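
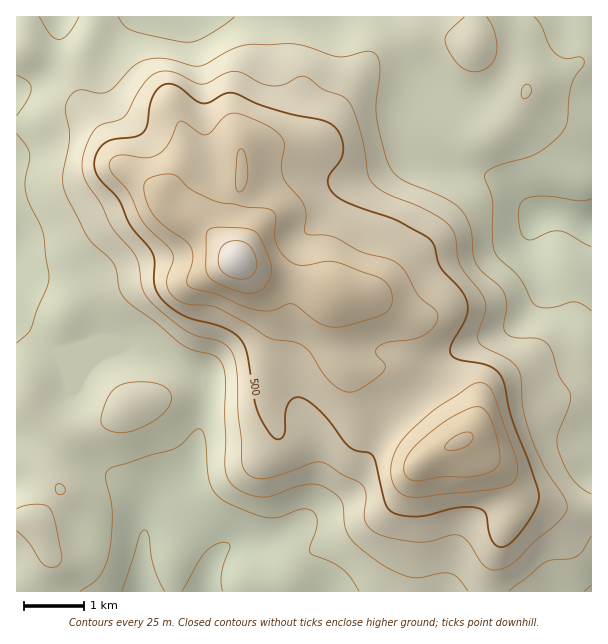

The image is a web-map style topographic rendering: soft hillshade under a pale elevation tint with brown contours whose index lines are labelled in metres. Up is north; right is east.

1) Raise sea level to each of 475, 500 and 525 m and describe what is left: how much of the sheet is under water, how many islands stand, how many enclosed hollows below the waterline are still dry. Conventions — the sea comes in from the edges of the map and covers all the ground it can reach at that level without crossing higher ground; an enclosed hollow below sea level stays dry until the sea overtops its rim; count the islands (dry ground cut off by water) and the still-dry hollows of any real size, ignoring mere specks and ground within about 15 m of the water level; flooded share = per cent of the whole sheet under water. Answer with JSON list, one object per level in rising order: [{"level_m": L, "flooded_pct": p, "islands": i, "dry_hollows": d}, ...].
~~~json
[{"level_m": 475, "flooded_pct": 62, "islands": 1, "dry_hollows": 0}, {"level_m": 500, "flooded_pct": 72, "islands": 1, "dry_hollows": 0}, {"level_m": 525, "flooded_pct": 84, "islands": 2, "dry_hollows": 0}]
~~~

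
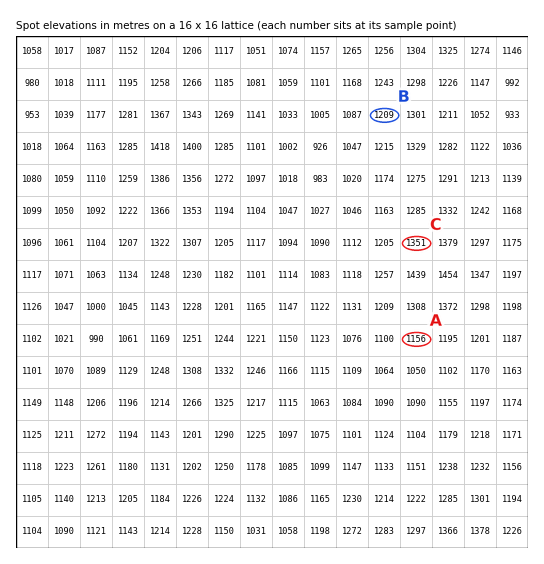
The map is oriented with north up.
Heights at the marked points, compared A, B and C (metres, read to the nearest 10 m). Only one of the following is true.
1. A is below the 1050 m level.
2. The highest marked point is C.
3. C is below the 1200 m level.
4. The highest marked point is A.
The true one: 2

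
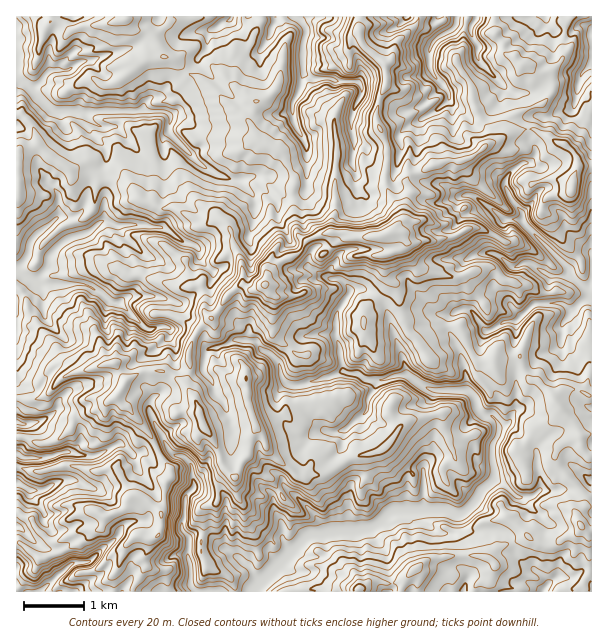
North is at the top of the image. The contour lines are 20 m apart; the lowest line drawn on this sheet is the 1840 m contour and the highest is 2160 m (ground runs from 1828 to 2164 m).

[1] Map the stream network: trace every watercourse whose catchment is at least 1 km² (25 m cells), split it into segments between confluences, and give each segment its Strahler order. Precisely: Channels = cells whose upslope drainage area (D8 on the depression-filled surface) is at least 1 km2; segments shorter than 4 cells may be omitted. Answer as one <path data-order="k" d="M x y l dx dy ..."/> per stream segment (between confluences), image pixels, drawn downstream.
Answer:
<path data-order="2" d="M258 585l-4 5 0 1"/><path data-order="1" d="M548 585l-5 5 0 1"/><path data-order="1" d="M62 572l-12 12-2 0-6 6-1 0 0 1-5 0"/><path data-order="1" d="M249 567l9 12 0 6"/><path data-order="1" d="M530 497l-12 0-3-2-12-12-3-1-8 0"/><path data-order="1" d="M32 491l-15-8"/><path data-order="2" d="M492 482l-12 10-4 9-12 12-3 0-2 2-7-2-5-3-54 0-3 2-7 7-2 3-15 8-7 0-2 1-19 0-2 2-9 0-1 1-14 0-1 2-3 0-50 49"/><path data-order="1" d="M117 444l-24 12-16-1-6-3-8 0-1 1-5 0-4 3-6 0-2 2-22 0-6-3"/><path data-order="1" d="M164 438l0 3 3 6 7 8 3 0 2 1 6 2 6 6 1 3 0 12 2 1 0 8-8 7-1 3 0 20-3 6 0 6 7 7 0 12-1 2 0 7 3 6 0 21 1 3 5 3 24 0"/><path data-order="1" d="M330 432l6 0 2-1 6 0 3-2 21-19 0-11 3-6 4-4 0-6 5-3"/><path data-order="1" d="M33 422l-3 1-4 0-2 2-7-3"/><path data-order="1" d="M213 387l-1-6-8-7 0-3-1-2 0-3 1-1 0-6 2-2 0-4 1-3 3-2 6 0 2-1 7-2 6-4 3 0 2-2 4 0 2 2 13 0 8 10 6 2 9 9 1 6 2 1 0 6 3 6 3 3 3 0 1 2 8 0 1-2 5 0 6-3 6 0 4-3 5 0 1-1 3 0 9-5 6 0"/><path data-order="2" d="M380 380l6 0 9-5 13 0 5 5 1 0 8 6 6 3 3 0 1 1 35 0 3 2 6 7 1 9 8 8 7 0 6 7 0 12-6 9 0 18 2 2 0 4 1 2 0 6-3 6"/><path data-order="2" d="M345 372l3 2 9 0 9 6 14 0"/><path data-order="1" d="M138 321l-18-18-6 0-6-3-6-6-1 0-3-3-11-6-4 0-2-1-40 0-2-2-3 0-6-3"/><path data-order="1" d="M569 317l1-5 5-4"/><path data-order="1" d="M458 311l3-2 7 0 3 2 3 3 3 6 5 4 1 5 3 3 2 0 6-3 7-6 3 0 2-2 10 0 18-18 27 0 8 6 6-1"/><path data-order="2" d="M575 308l10-9 6 0"/><path data-order="2" d="M30 279l-1-1-3 0-9-8"/><path data-order="1" d="M332 279l9 0 9 9 0 6-5 5-1 4-6 8 0 3-2 1 0 24 3 5 0 7 2 2 0 9 1 1 0 6 3 3"/><path data-order="2" d="M572 276l12 12 1 0 3 3 2 5 1 0 0 3"/><path data-order="1" d="M513 267l3 0 6-4 8 0 7 6 17 7 18 0"/><path data-order="1" d="M189 243l-3 0-6-3-10-9-6-3-3 0-2-1-10 0-2-2-33 0-7-4-5 0-12 10-6 3-4 0-2 2-3 0-1 1-3 0-6 3-15 15-2 3 0 6-1 2 0 3-8 7 0 3-9 0"/><path data-order="2" d="M522 221l0 1 45 45 0 5 5 4"/><path data-order="1" d="M57 218l-7 7-2 0-4 5-2 0-7 6 0 1-5 6 0 3-1 2 0 6-3 6-9 9 0 1"/><path data-order="1" d="M482 201l4 5 6 3 5 4 1 0 8 6 13 0 3 2"/><path data-order="1" d="M245 186l-6-6-3 0-2-1-6 0-1-2-8-1-6-3-3-3-4-2-3-3-2 0-33-33 0-6 2-1 1-8-6-6-76 0-3 2"/><path data-order="1" d="M506 186l4 12 12 14 0 9"/><path data-order="1" d="M354 170l-1-3 0-15 1-2 0-12-1-1 0-6-2-2 0-12 2-1 1-9 8-12 0-8-2-3-1 0-3-3-20 0-6-3-19 0-8-6"/><path data-order="1" d="M306 150l0-6-4-9-3-3-5-9 0-3-1-1 0-17 6-9 1-9 2-1 0-5 1-1 0-5"/><path data-order="1" d="M89 119l-3-6"/><path data-order="2" d="M86 113l-3 0-2-2-24 0-1-1-3 0-3-2-21-21"/><path data-order="1" d="M435 111l14-12 0-6-6-7 0-2-11-10-1-3 0-3-2-2 0-16 5-9 3-3 15-8 4-4 0-8 2-1"/><path data-order="2" d="M29 87l-12-10"/><path data-order="1" d="M492 75l-15-16 0-9 2-3-6-8 0-3-2-1 0-9 5-6 0-3"/><path data-order="1" d="M582 74l0-2 8-7 1-3 0-12"/><path data-order="2" d="M303 72l0-31 3-6 0-6-1-3-9-9-2 0"/><path data-order="1" d="M57 71l-7 0-15 16-6 0"/><path data-order="1" d="M212 29l4-2 8-6 4 0 3-3 0-1"/>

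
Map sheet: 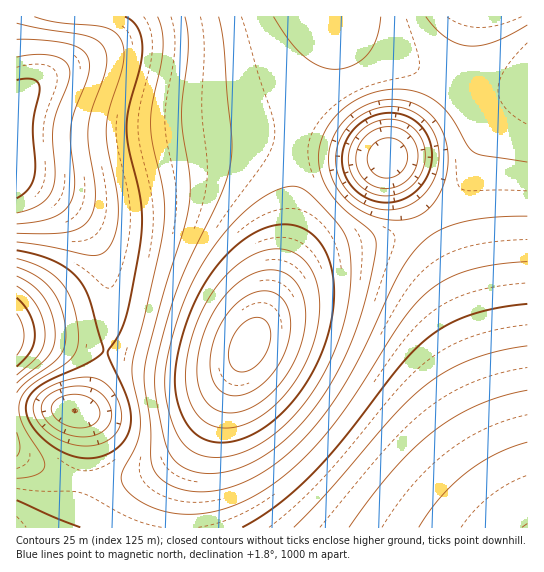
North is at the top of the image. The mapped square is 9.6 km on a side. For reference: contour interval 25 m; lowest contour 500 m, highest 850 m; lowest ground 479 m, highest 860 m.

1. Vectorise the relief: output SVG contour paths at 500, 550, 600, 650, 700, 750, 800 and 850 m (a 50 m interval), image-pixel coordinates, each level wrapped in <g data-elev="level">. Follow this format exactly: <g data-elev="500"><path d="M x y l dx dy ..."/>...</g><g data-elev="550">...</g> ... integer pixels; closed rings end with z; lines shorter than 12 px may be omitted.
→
<g data-elev="500"><path d="M17 80l10-1 7 1 4 3 2 6-7 36 2 38-1 14-5 12-12 9"/></g><g data-elev="550"><path d="M419 527l22-30 25-24 29-19 32-12"/><path d="M74 427l-11-3-8-6-3-7 0-6 5-6 9-4 11-1 10 3 7 4 4 5 2 7-1 5-4 5-5 3-8 2z"/><path d="M385 178l-8-3-6-4-3-8 0-8 3-8 6-5 8-4 8 0 6 3 6 5 2 8 0 7-2 7-6 6-6 3z"/><path d="M17 39l33 2 24 5 7 3 5 5 3 5 1 7-3 12-12 32-4 16 0 17 4 39-1 11-3 8-6 9-11 7-16 4-21 3"/></g><g data-elev="600"><path d="M294 527l36-38 65-75 31-29 21-14 24-12 27-8 29-5"/><path d="M83 446l-18-4-18-10-11-13-2-6-1-7 5-11 13-9 20-7 19-2 12 4 11 10 7 14 1 14-3 11-9 9-11 6z"/><path d="M379 195l-13-5-11-11-6-14 0-15 8-15 12-10 14-5 16 0 14 7 8 11 4 13-1 15-6 13-11 10-13 6z"/><path d="M34 17l24 5 47 5 10 6 7 9 2 11-1 12-14 45-3 20 2 19 9 45 1 24-2 13-5 13-6 7-7 4-11 0-38-9-32-4"/></g><g data-elev="650"><path d="M17 478l12-1 9-3 5-4 2-5-3-10-15-22-6-12-2-12 2-11 4-7 8-7 29-18 8-7 7-9 2-13-5-31-5-12-6-9-8-8-10-8-13-6-15-4"/><path d="M378 209l-11-3-9-5-8-7-6-8-5-9-3-10 0-10 1-10 4-9 5-9 16-14 9-5 11-3 11 0 10 1 10 3 8 5 7 7 5 8 6 19-2 20-8 17-14 15-17 7-9 1z"/><path d="M158 17l4 16 1 17-11 55-1 21 2 19 10 46 1 30-6 34-26 108 1 16 7 36 0 18-4 13-12 23-3 8 1 5 3 7 13 11 12 6 15 5 14 3 16 0 16-2 16-4 16-6 18-10 33-25 32-33 28-37 48-76 13-17 12-12 19-13 21-8 27-6 33-3"/></g><g data-elev="700"><path d="M17 383l31-26 6-11 1-12-3-19-8-17-11-12-16-10"/><path d="M527 25l-33 17-13 3-12 1-12-3-11-5-11-10-9-11"/><path d="M219 17l5 28 8 90-2 30-10 32-31 64-13 32-15 50-6 32 1 24 10 46 8 14 12 10 19 4 22-1 23-8 23-14 21-19 21-24 18-26 15-31 9-24 9-27 7-34 3-20-1-7-4-7-25-20-12-13-8-12-6-13-2-16 3-16 8-16 12-14 17-12 19-7 20-3 20 3 14 6 13 11 10 13 13 23 7 7 9 4 44 6"/></g><g data-elev="750"><path d="M214 442l15 0 14-4 16-7 15-11 15-14 13-16 11-18 9-19 7-22 4-20 1-20-1-17-5-16-6-13-10-11-11-7-14-3-14 2-15 5-16 10-15 13-14 17-12 19-10 21-9 24-5 24-2 19 1 17 6 19 8 14 11 9z"/><path d="M17 367l13-16 4-8 1-8-1-10-4-10-5-9-8-8"/></g><g data-elev="800"><path d="M226 413l9 0 11-3 20-12 18-20 14-24 7-27 0-24-3-10-5-10-6-6-8-5-9-2-11 0-12 4-10 7-11 9-9 11-15 26-8 31-1 15 1 12 4 10 7 9 8 6z"/></g><g data-elev="850"><path d="M238 371l8 0 8-3 7-7 6-10 3-10 1-10-3-8-6-5-8 0-8 3-8 8-6 9-3 11 0 10 3 8z"/></g>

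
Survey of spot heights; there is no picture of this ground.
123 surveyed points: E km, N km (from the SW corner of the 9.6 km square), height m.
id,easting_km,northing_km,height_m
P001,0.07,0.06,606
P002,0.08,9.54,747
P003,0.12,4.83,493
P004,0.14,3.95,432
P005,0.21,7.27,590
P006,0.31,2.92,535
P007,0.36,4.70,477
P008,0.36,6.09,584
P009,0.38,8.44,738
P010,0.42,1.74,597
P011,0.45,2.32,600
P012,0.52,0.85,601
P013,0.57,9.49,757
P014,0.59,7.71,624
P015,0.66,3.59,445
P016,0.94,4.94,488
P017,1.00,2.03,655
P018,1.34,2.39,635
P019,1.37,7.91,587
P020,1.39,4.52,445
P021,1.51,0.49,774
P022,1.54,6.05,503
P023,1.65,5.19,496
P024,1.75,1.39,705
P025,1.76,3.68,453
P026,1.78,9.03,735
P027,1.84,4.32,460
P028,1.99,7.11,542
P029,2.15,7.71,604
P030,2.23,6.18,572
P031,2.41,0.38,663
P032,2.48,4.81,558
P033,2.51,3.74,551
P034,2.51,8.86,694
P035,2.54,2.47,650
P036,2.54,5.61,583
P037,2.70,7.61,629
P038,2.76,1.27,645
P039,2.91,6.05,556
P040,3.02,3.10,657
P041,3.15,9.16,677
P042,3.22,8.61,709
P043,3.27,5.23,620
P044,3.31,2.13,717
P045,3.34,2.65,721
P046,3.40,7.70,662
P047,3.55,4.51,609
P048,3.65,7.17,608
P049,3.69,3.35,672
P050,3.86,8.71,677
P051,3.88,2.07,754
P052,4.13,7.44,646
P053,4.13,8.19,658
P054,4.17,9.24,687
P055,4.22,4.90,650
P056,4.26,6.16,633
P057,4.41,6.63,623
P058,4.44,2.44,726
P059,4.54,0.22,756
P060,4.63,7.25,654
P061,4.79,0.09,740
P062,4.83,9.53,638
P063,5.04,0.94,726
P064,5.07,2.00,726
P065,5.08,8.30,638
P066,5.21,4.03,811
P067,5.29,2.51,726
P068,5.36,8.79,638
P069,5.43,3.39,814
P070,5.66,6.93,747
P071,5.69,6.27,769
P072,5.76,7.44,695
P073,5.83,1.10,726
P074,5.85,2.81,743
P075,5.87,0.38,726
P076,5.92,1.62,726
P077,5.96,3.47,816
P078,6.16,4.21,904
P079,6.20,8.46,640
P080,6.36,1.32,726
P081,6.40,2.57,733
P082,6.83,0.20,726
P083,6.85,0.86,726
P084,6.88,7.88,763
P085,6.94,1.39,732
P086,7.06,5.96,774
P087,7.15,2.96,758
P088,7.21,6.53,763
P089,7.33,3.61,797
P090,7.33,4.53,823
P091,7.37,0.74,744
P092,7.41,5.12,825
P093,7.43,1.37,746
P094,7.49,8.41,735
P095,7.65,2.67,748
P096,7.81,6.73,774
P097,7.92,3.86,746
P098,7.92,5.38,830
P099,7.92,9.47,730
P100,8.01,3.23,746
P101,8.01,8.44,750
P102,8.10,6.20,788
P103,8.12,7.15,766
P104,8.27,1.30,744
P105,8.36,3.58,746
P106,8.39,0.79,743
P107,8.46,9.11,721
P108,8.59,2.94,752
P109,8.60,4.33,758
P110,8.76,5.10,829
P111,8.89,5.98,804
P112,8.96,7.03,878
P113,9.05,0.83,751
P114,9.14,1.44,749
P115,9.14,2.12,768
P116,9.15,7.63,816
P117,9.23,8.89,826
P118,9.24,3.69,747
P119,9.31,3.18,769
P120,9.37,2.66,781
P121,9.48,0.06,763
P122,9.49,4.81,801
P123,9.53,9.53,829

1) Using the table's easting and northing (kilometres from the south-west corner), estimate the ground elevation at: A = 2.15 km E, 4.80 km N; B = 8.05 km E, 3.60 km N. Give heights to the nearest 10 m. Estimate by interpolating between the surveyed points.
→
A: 540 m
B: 750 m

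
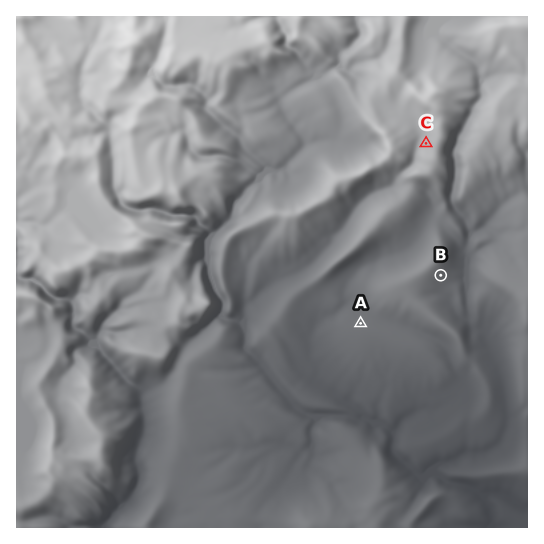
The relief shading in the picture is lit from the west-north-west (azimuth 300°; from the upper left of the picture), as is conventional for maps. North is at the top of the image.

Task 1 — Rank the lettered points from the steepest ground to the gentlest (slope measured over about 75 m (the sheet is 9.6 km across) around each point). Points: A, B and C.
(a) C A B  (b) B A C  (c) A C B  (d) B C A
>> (d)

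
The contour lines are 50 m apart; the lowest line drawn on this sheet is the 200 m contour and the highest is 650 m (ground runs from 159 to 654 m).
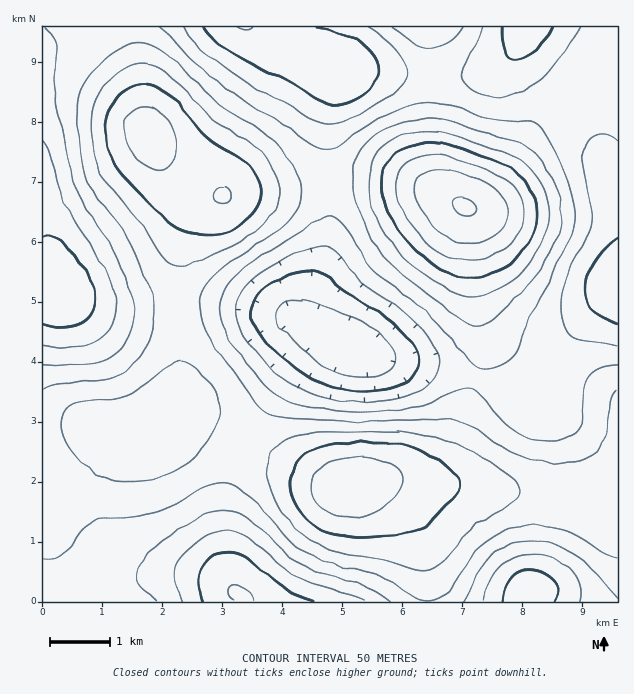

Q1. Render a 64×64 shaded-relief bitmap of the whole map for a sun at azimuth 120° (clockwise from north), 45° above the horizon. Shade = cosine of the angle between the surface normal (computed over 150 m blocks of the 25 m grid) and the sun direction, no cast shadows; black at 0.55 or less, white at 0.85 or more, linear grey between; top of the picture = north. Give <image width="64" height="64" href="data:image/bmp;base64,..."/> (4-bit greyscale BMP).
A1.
<image width="64" height="64" href="data:image/bmp;base64,Qk12CAAAAAAAAHYAAAAoAAAAQAAAAEAAAAABAAQAAAAAAAAIAAATCwAAEwsAABAAAAAAAAAAAAAAABEREQAiIiIAMzMzAERERABVVVUAZmZmAHd3dwCIiIgAmZmZAKqqqgC7u7sAzMzMAN3d3QDu7u4A////AIiIiId3iJmru7qZh3d4iZmZiHdmeJrM3u3cqXZUREVniJmIiIiJmqu7upiHd3eIiZmYh3d4ms3e7ty5hlRERWeZmZmZmZmqu8y7qYdmd3iImZmIh4iazd7u7cqXZVVWZ5mZmZmZqqu8zMuph2Znd4iZmZmIiZq83u/u26h2ZWZ3mqqZmZqqu7zMy6mHZmZ3iJmamZmZqrze7u7cqYdmZ3iqqpmZmqq7zMzLqYZlVmd4maqpmZmqvN3u7ty6mHd3iKqqqZmaqrvMzMuphlVVZniZqqqpmaq8zd7dzLqYh3iIqqqpmZmqu8zMy6mGVVVWeJmqqqqZqqvM3dzLupmIiIiaqqmZmaqrvMzLqYZVRVZ4mqq6qqqqq7vMzLuqmYiIiJmqqZmZmqu8zLupdlREVniZq7u6qqqqu7u7uqqZiIiImZmZmZmaqru7uph2VERFZ4mru7uqqqqqu7uqqZmIiIiZmZmZmZqqu7u6mHZURERWeJq7u6qqqqqqqqmZmIiIiImZiJmZmqq7u6qYdlRDNEVnmaqqqqqZmZqpmYiId3d4iIiIiJmaqqu7qph2VDMzRFZ4maqqqZmZmZmIh3d3Znd4iIiImZmqq7uqmHZUQzMzRWeImZmZmIiIiId3ZmZmZnd3d4iJmZqqu6qYdlVDMzM0VWd3iIiIiIiId2ZmVVVWZ3d3eImZmaqqqpiHZUMzMzM0RWZnd3d3eId2ZVVVRFVWd3d4iIiZmqqqmYdlRDMzIjM0RVZmd3d4iHZlVVRERVVmd3iIiImZqqqZiHZUMzMiIiIzRFZmd4iIh2ZVVEREVWZnd3d4iJmaqpmYdlRDMyIRESIzRWZ3iIiHdmVURERFVmZ3d3d4iZmZmZiHZUQzIhERESI0VneJmZh3ZlVERERVVmZmZneImZmqmYdlVEMyIREREiNFd4mZmYdmVUREREVVVVVWZ4iJmaqpmHZlVEMiERERI0VniZmZmHZVREREREVUREVmeIiZmqqZh2ZlVDMiERESNWeJmqmYdlVERFRERERERFZ3iJmaqpmId3ZlRDMiERI0Z4maqpmHZUREVEREQzM0RWeImZqqmZiId3ZlRDMiIjRniZqqqYdlVVRUREQzMzNFZ4iZmqqZmIiIh3ZVRDMzRWeJmqqph2ZVVVVERDMyI0VniZmqqZmYiZiId2ZVRERFZ4maqqmYdmVVVVREMyIjRWeJqqqqmZiZmZiHdmVVRFVniaqqqpiHZmVlVEQzIiM1aJqru6qpmZmZmYd2ZlVVVniaqrqqmYh3ZmZVRDMiI0VomrvMu6qZmZmZiHZmZVVmeJq7u7qpmId3ZmVEMyIjRXirvMzMuqmZmZiId2ZmZmd4q7vLu7qpiHd3ZVQzMjNFeavM3d3LqZmIiId3ZmZmZ4mrzMzMu6qZiHdmVDMzNFZ5q83e7dy6mYiId3d2ZmZ3iavM3d3Mu6mYiHZUQzM0Vomrze7u3LqpiHd3d3ZmZniavM3d7d3LupmIdlRDM0RXibzN7u7dy6mHdmZmZmZneJq8ze7u7ty7qph2VERERWeJvM3u7u3Muph2VWZmZmeImrzN7v/+7cu6mHZURERFZ4mrze7u7dy6mHZVVVVWZ4mqvN3v///t3LuYdlREREVniavN3u7u3cuodlRFVVVniau83e////7cu5h2VEREVWd4mrze7u7tzKl2VERERVZ4mrzd7////ty7iGVVRVVVZniaq83u7u3cuYZUREREVniavN3v///+3LuHZVVVVVVneImrze7u7dy6hlQzM0RWeJq8ze7//+7cu3dVRVVVVmd4iJq83u7t3LqGVDMzRFVniavN3u/+7dy6ZlREVVVmZ3iIiavN3t3cuYZDIiNEVWeImrzd7u7dy6plRERVVWZ3iHd4mrzd3cupdkIhIzRVZ3iJq8zd3dzLqVQzNEVWZ3iId3eJq8zMu6l1MhESNFVmd3iaq8zMzMuZVDIzRVZniIiHd4mru7u6mHUxABEjRVZmd3iau8zMuplDIiNEVmeJmYd3eJqru6qYZTEAASNEVWZmZ4mru7u6mEMhEjRWeImZiHd4maqqqYdkMQAAEjRFVVVmeJq7u7qYQyERI0Z4maqYh3iJmqmZh1QhAAARI0RVVVZ4mqu7qphUIREjRXiaqpmHd4iZmZh2VCEAABEjNFVVVmeJqqqqmFQhERJFaJqqqYh3eImZiHZDIQAAESM0VVVVZ4mqqqqYVDIREjRniaqpmHd3iIiHdUMQAAESI0VVVVVniZqqqZhlMhESNFeJqqmYh3d4iId1QxAAESIzRWZmVVZ4mZqZiGUyEREjVniaqZiHd3d4h3ZTIQESI0RWZmZVVWeJmZmIZUIhESNGeJmZmYh3d3iId1QyESI0RWZ3dmVVVniJmYhlQyERI0V4mZmZiId3eIiHZUMiI0RWd3h3ZVRFZ3iIiGZTIhEjRXiJmZiIh3d4iIh2VDM0RWeIiIh2VERWd4iIdlQyIiNFeImZiIiHd3iImIdlRERWeJmZmIdkREVneIh3ZUMyI0V4mZiIiId3d4iZiHZVVWeJqqqpmGVDNFZ3iHd2VDMzRXiZmYiHd3d3iJmYd2VVZ4qru7qpdkMzRWd3h3dlRERWeJmZiId3d3eImZiHZlZomrzMy6mGVDNEVneIh3ZlVVZ4mqmYiHd3d4iZmId2ZniavM3MupdUMzRVZ4iId2ZmZ3iaqpmHd2Z3iIiIh3ZmeJvM3d3Ll2QzM0Vm"/>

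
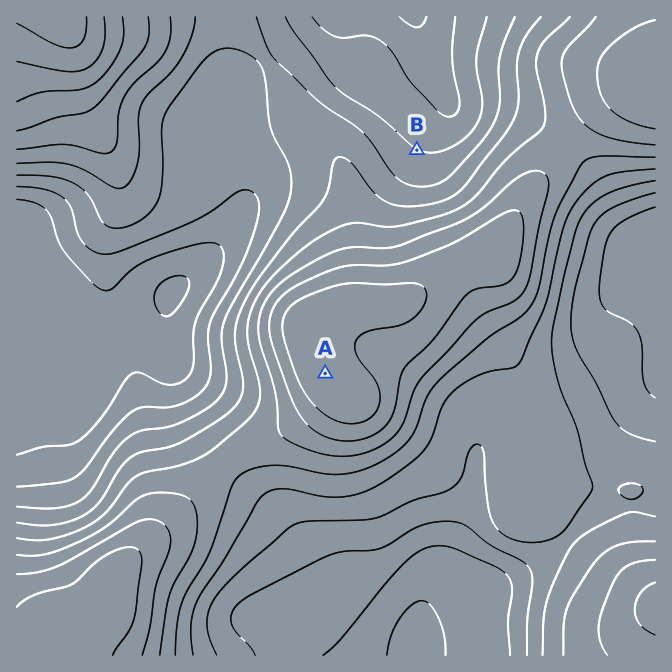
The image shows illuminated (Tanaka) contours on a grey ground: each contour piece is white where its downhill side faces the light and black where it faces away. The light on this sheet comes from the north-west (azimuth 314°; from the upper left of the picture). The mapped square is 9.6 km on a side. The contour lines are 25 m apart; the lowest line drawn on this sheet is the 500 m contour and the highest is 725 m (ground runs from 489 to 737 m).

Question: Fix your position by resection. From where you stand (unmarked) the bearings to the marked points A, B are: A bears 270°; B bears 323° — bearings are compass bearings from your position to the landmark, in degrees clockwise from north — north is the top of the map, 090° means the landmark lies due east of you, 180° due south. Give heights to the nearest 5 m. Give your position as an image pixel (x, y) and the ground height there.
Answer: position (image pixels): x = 585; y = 373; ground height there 555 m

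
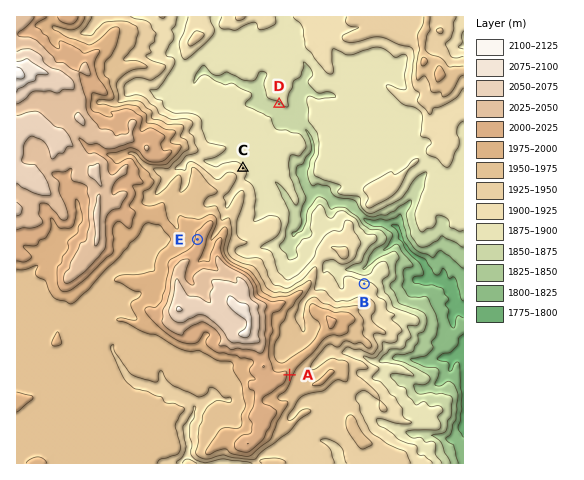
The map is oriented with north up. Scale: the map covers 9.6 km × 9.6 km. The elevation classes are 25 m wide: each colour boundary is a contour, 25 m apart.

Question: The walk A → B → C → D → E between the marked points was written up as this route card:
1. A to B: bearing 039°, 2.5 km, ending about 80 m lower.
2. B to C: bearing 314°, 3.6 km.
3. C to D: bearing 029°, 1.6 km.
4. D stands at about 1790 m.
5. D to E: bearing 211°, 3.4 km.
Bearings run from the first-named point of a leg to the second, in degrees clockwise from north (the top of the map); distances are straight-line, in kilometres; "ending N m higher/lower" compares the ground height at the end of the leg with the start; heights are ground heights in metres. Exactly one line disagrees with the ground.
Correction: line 4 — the height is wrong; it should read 1870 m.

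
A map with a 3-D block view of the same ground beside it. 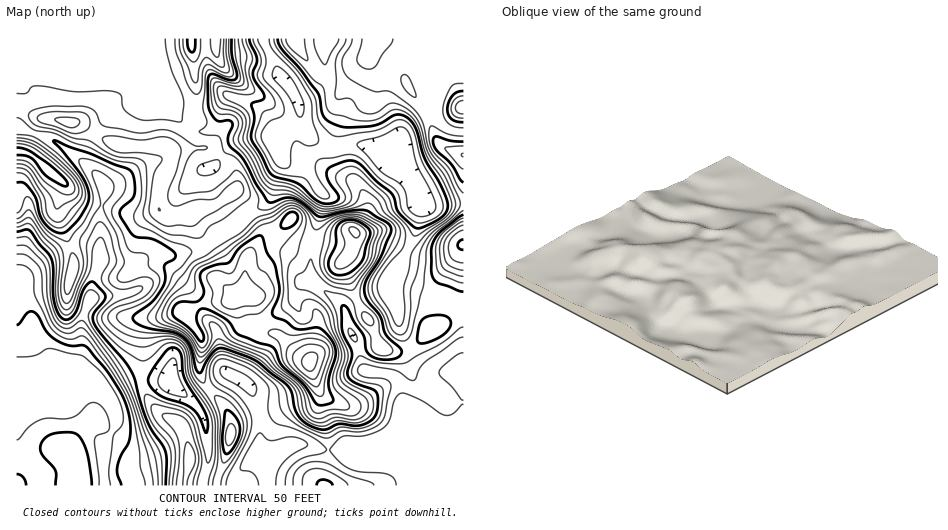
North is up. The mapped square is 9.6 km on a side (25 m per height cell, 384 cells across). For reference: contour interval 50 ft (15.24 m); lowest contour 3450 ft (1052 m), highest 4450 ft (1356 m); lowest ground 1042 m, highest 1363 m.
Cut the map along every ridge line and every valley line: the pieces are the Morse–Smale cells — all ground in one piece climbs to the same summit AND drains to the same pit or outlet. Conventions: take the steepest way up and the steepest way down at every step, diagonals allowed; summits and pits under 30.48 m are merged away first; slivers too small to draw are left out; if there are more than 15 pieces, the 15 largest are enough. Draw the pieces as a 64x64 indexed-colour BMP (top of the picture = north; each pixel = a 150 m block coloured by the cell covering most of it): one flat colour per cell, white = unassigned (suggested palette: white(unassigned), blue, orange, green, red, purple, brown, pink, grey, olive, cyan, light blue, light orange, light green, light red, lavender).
<image width="64" height="64" href="data:image/bmp;base64,Qk12CAAAAAAAAHYAAAAoAAAAQAAAAEAAAAABAAQAAAAAAAAIAAATCwAAEwsAABAAAAAAAAAA////ALR3HwAOf/8ALKAsACgn1gC9Z5QAS1aMAMJ34wB/f38AIr28AM++FwDox64AeLv/AIrfmACWmP8A1bDFABERERERERZmZmZmZmZgAzMzM6qqqqqqqqqqqqqqMzMzERERERERFmZmZmZmZmAAADMzqqqqqqqqqqqqqqozMzMREREREREWZmZmZmZmYAAAMzOqqqqqqqqqqqqqqjMzMxERERERERZmZmZmZmZgAAADM6qqqqqqqqqqqqqqozMzERERERERFmZmZmZmZmAAAAAzOqqqqqqqqqqqqqqjMzMREREREREWZmZmZmZmYAAAAAMzOqqjMzMzMzqqqqMzMxERERERERZmZmZmZmZgAAAAAzMzMzMzMzMzMzqqMzMzEREREREREWZmZmZmZmAAAAADMzMzMzMzMzMzMzMzMzMRERERERERZmZmZmZmYAAAAAMzMzMzMzMzMzMzMzMzMxERERERERFmZmZmZmZgAAAAAzMzMzMzMzMzMzMzMzMzEREREREREWZmZmZmZgAAAAADMzMzMzMzMzMzMzMzMzMRERERERERZmZmZmZmAAAAADMzMzMzMzMzMzMzMzMzMxERERERERZmZmZmZmEAAAAAMzMzMzMzMzMzMzMzMzMzEREREREREWZmZmZhERAAAAAzMzMzMzMzMzMzMzMzMzMREREREREREWZmZhEREAAAAzMzMzMzMzMzMzMzMzMzMxEREREREREREREREREQAAAzMzMzMzMzMzMzMzMzMzMzEREREREREREREREREQAAAzMzMzMzMzMzMzMzMzMzMzMRERERERERERERERERAAAAMzMzMzMzMzMzMzMzMzMzMxEREREREREREREREREAAAAzMzMzPMMzMzMzMzMzMzMzEREREREREREREREREQAAADMzMzPMzMzMwzM//zMzMzMRERERERERERERERERAAAAAzMzPMzMzMzMzP//8zMzMxEREREREREREREREREAAAADMzzMzMzMzMzP////MzMzEREREREREREREREREQAAAAAzzMzMzMzMzM//////MzMREREREREREREREREQAAAAAAzMzMzMzMzMz/////8AMxEREREREREREREREQAAAAAACIzMzMzMzMz//////wAAEREREREREREREREREQAAAACIiMzMzMzMz///////AAARERERERERERERERERiIiAAIiIiMzMzAAP//////8AABERERERERERERERERiIiIiIiIiIzMwAAFVf////7gAAERERERERERERERERiIiIiIiIiIiMwAAAVVVe7u7uAAARERERERERERGBERiIiIiIiIiIiIiAAABVVVXu7u7gAHcREREREREREYiBiIiIiIiIiIiIiAAABVVVVe7u7uAAd3EREREREREYiIiIiIiIiIiIiIiIAAAFVVVVXu7u7gB3dxEREREiIiKIiIiIiIiIiIiIiIgAAAVVVVVe7u7u4Hd3dxERESIiIiIiIiiIiIiIiIiAAAAAAFVVVVXu7u7gd3d3d3F3IiIiIiIiIiKIiIiIiAAAAAAAVVVVVe7u7u53d3d3d3ciIiIiIiIiIiiIiIiAAAAFVVAFVVVVXu7u7nd3d3d3dyIiIiIiIiIiIoiIgAAAAAVVVVVVVVVe7u7ud3d3d3d3IiIiIiIiIiIiIoiAAAAABVVVVVVVVV7u7u53d3d3d3ciIiIiIiIiIiIiKAAAAAAFVVVVVVVVVe7u7nd3d3d3dyIiIiIiIiIiIiIiAAAAAABVVVVVVVVV7u7ud3d3d3d3IiIiIiIiIiIiIiu7AAAAAFVVVVVVVVXd3d13d3d3d3dyIiIiIiIiIiIiu7sAAAAAVVVVVVVVVd3d3Xd3d3d3d3IiIiIiIiIiIiu7u7AAAAVVVVVVVVVd3d3dd3d3d3d3IiIiIiIiIiIiIru7sAAABVVVVVVVVV3d3d13d3d3d3IiIiIiIiIiIiIru7uwAABVVVVVVVVV3d3d3Xd3d3d3IiIiIiIiIiIiIiu7u7sABVVVVVVVVV3d3d3dd3d3d3IiIiIiIiIiIiIiu7u7u1VVVVVVVVVVXd3d3d13d3d3IiIiIiIiIiIiIiu7u7u7VVVVVVVVVVXd3d3d3Xd3d3IiIiIiIiIiK7u7u7u7u7VVVVVERVVERN3d3d3dd3dyIiIiIiIiIiIiu7u7u7u7tVVVRERERERETd3d3d13IiIiIiIiIiIiIiK7u7u7u7u5VVVERERERERN3d3d3SIiIiIiIiIiIiIiIgmZu7u7u7mVVERERERERETd3dREIiIiIiIiIiIiIiIgAJmbu7u7mZlURERERERERETdREQiIiIiIiIiIiIiIgAAmZu7u7mZmURERERERERERERERCIiIiIiIiIiIiIgAACZmbu7mZmZREREREREREREREREIiIiIiIiIiIiIiAAAJmZuZmZmZkEREREREREREREREQiIiIiIiIiIiIiAAAAmZmZmZmZkAAERERERERERERERCIiIiIiIiIiIiIAAACZmZmZmZmQAABEREREREREREREIiIiIiIiIiIiIAAAAJmZmZmZmQAAAEREREREREREREQiIiIiIiIiIiIgAAAAmZmZmZmQAAAARERERERERERERCIiIiIiIiIAAAAAAAmZmZmZmZAAAABEREREREREREREIiIiIiIiIAAAAAAACZmZmZmZAAAAAEREREREREREREQiIiIiIiIAAAAAAAAJmZmZmZkAAAAARERERERERERERCIiIiIiAAAAAAAAAAmZmZmZkAAAAABERERERERERERE"/>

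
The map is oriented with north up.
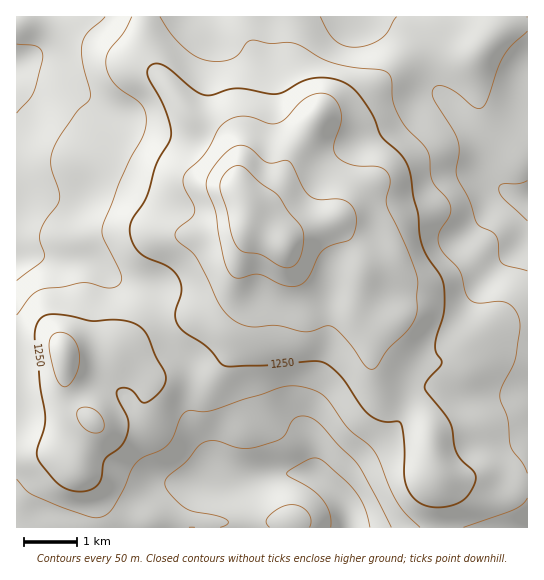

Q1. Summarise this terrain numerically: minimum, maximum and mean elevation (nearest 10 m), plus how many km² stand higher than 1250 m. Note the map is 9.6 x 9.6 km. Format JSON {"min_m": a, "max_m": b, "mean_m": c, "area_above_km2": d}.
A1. {"min_m": 1060, "max_m": 1440, "mean_m": 1230, "area_above_km2": 33.4}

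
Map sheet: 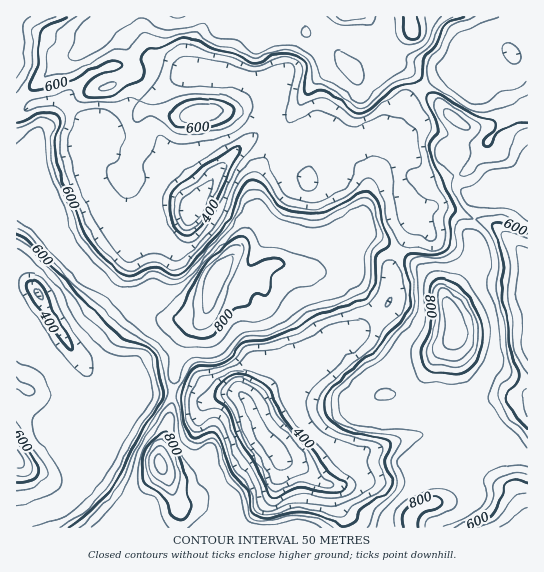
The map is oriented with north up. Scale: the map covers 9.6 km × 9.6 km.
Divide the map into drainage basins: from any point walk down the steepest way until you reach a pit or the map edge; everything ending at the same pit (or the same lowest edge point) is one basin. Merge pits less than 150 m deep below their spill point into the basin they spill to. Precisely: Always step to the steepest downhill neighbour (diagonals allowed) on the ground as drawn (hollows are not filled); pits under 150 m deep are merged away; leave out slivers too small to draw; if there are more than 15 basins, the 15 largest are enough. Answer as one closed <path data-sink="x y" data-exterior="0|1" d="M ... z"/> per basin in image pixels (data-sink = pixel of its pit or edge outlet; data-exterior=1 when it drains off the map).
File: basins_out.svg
<path data-sink="274 449" data-exterior="0" d="M358 231l-18 15-7 15-8 8-19 3-25-7-11 0-15 14-17 10-15-4-8-6-2 2-6 32-4 6-18 16-5 12-7 31-2 33-11 39 1 19-28 37-20 20 1 2 295 0 2-13 7-7 12-4 6-5 0-30 5-5 30-5 5-5 1-13-2-11-18-21-6-14 2-24-1-28 3-8 0-13-10-24-9-15-26-24-32-20z"/><path data-sink="193 207" data-exterior="0" d="M235 16l-124 0-4 6 14 12 11 25 1 10-6 8-22 11-20-40-8 7-12 2-7 4-42 42 0 64 6 0 7-10 7 29 0 24 20 28 30 34 29 23 12 5 16 0 12-3 15 16 7 4 12 3 12-1 6-6 8-34 8 6 15 4 17-10 15-14 11 0 25 7 19-3 8-8 7-15 18-15 20 8 39 25 19 19 11 20 28-34 4-8 0-12-7-12 0-11 8-29-9-1-11-9-5-22-10-11 14-9 5-18-1-2-32-26-22-28-11-6-11-2-24 0-12 8-21-24-24-14-2-6-6-4-37 2-16-2z"/><path data-sink="38 294" data-exterior="0" d="M19 200l-3 1 0 326 97 1 20-22 28-37-1-19 11-39 2-33 7-31 5-12 18-17-14 2-12-3-7-4-15-16-12 3-16 0-12-5-40-34-38-50z"/><path data-sink="527 281" data-exterior="1" d="M506 189l-11 0-16 9-7 28 0 11 7 12 0 12-4 8-27 33 7 20 0 13-3 8 1 28-2 24 6 14 18 21 2 11 0 12 13-10 11 0 26 16 1-261-10-6z"/><path data-sink="519 527" data-exterior="1" d="M501 443l-11 0-5 2-14 14-30 5-5 5-1 5 1 25-6 5-12 4-7 7-2 12 118 1 1-69z"/>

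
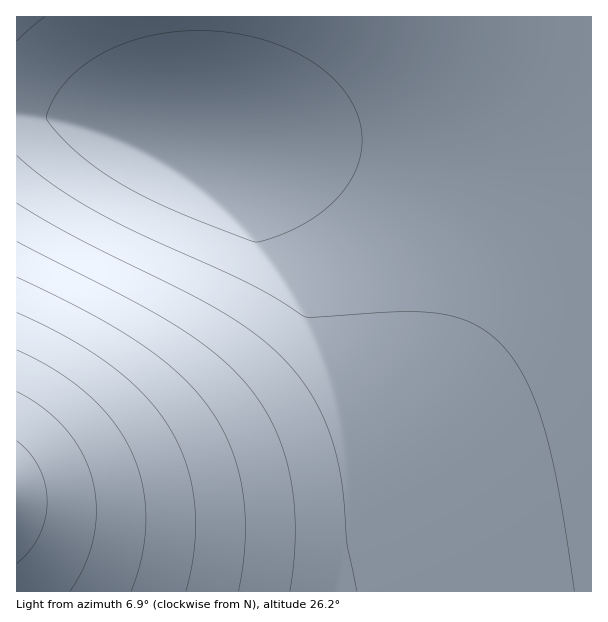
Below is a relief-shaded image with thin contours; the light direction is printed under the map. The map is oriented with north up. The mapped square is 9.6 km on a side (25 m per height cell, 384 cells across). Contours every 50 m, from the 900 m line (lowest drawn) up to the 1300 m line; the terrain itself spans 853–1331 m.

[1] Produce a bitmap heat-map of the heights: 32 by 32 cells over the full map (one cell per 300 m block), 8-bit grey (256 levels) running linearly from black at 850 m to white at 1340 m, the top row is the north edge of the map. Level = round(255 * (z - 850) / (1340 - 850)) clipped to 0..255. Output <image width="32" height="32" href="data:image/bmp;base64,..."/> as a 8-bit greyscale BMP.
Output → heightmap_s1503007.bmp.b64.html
<image width="32" height="32" href="data:image/bmp;base64,Qk02CAAAAAAAADYEAAAoAAAAIAAAACAAAAABAAgAAAAAAAAEAAATCwAAEwsAAAABAAAAAAAAAAAAAAEBAQACAgIAAwMDAAQEBAAFBQUABgYGAAcHBwAICAgACQkJAAoKCgALCwsADAwMAA0NDQAODg4ADw8PABAQEAAREREAEhISABMTEwAUFBQAFRUVABYWFgAXFxcAGBgYABkZGQAaGhoAGxsbABwcHAAdHR0AHh4eAB8fHwAgICAAISEhACIiIgAjIyMAJCQkACUlJQAmJiYAJycnACgoKAApKSkAKioqACsrKwAsLCwALS0tAC4uLgAvLy8AMDAwADExMQAyMjIAMzMzADQ0NAA1NTUANjY2ADc3NwA4ODgAOTk5ADo6OgA7OzsAPDw8AD09PQA+Pj4APz8/AEBAQABBQUEAQkJCAENDQwBEREQARUVFAEZGRgBHR0cASEhIAElJSQBKSkoAS0tLAExMTABNTU0ATk5OAE9PTwBQUFAAUVFRAFJSUgBTU1MAVFRUAFVVVQBWVlYAV1dXAFhYWABZWVkAWlpaAFtbWwBcXFwAXV1dAF5eXgBfX18AYGBgAGFhYQBiYmIAY2NjAGRkZABlZWUAZmZmAGdnZwBoaGgAaWlpAGpqagBra2sAbGxsAG1tbQBubm4Ab29vAHBwcABxcXEAcnJyAHNzcwB0dHQAdXV1AHZ2dgB3d3cAeHh4AHl5eQB6enoAe3t7AHx8fAB9fX0Afn5+AH9/fwCAgIAAgYGBAIKCggCDg4MAhISEAIWFhQCGhoYAh4eHAIiIiACJiYkAioqKAIuLiwCMjIwAjY2NAI6OjgCPj48AkJCQAJGRkQCSkpIAk5OTAJSUlACVlZUAlpaWAJeXlwCYmJgAmZmZAJqamgCbm5sAnJycAJ2dnQCenp4An5+fAKCgoAChoaEAoqKiAKOjowCkpKQApaWlAKampgCnp6cAqKioAKmpqQCqqqoAq6urAKysrACtra0Arq6uAK+vrwCwsLAAsbGxALKysgCzs7MAtLS0ALW1tQC2trYAt7e3ALi4uAC5ubkAurq6ALu7uwC8vLwAvb29AL6+vgC/v78AwMDAAMHBwQDCwsIAw8PDAMTExADFxcUAxsbGAMfHxwDIyMgAycnJAMrKygDLy8sAzMzMAM3NzQDOzs4Az8/PANDQ0ADR0dEA0tLSANPT0wDU1NQA1dXVANbW1gDX19cA2NjYANnZ2QDa2toA29vbANzc3ADd3d0A3t7eAN/f3wDg4OAA4eHhAOLi4gDj4+MA5OTkAOXl5QDm5uYA5+fnAOjo6ADp6ekA6urqAOvr6wDs7OwA7e3tAO7u7gDv7+8A8PDwAPHx8QDy8vIA8/PzAPT09AD19fUA9vb2APf39wD4+PgA+fn5APr6+gD7+/sA/Pz8AP39/QD+/v4A////AOHc1s/Hv7eupZ2Ui4J4b2ZdVE9NS0hGREJAPjw5NzUz5+Ha08vCubGon5WMg3pxZ15VTkxKSEZEQj89Ozk3NTPt5t7WzcS7sqmgl42Ee3FoX1VOTEpIRUNBPz07OTc0MvHq4djPxr2zqqGXjoR7cmhfVU5LSUdFQ0E/PTo4NjQy9ezj2dDGvbOqoJeOhHtxaF9VTUtIRkRCQD48Ojg2NDL27OLZz8W8sqmfloyDenBnXlRMSkhGREJAPjw6ODUzMfPq4NfNw7qwp52Ui4F4b2VcU0tJR0VDQT89Ozk3NTMx7uXc08nAt62kmpGIf3VsY1pRSkhGREJAPjw7OTc1MzDm39bNxLuyqaCWjYR7cmlgV05IRkVDQT8+PDo4NjQyMN7Xz8a+tayjmpGIgHduZV1US0ZFQ0FAPj07OTc1NDIw1M7GvraupZyUi4J6cWlgWFBHRENBQD49Ozo4NzUzMS/KxL21raWdlIyEe3NrY1tTS0NBQD8+PTw6OTc2NDIwL7+5squjm5OLg3tza2NcVExFPz4+PTw7Ojk3NjUzMTAus62mn5iQiYF5cWpiW1RNRT48Ozs6Ojk4NzY1NDIxLy2noZqTjIR9dm5nYFlSS0Q+ODg4Nzc3NzY1NTQyMTAuLZqUjYZ/eHFpYlxVTkhCOzUzMzQ0NDQ0NDQzMjEwLy4sjYaAeXJrZF1WUElDPTgyLi4vMDAxMTIyMjExMC8uLSt/eXJrZF1WUElDPTgyLSkoKSorLS4uLy8wMC8vLi0sK3JrZF1WT0lCPDcxLCcjISIkJicpKiwtLS4uLi4tLCsqZV5XUElCPDUwKiUhHBobHR8hIyUnKSorLCwsLCwrKilYUUpCPDUvKSMeGhYTFBYZGx4gIiQmKCkqKysrKyoqKUxFPTYvKSMdGBMPDQ4QEhUXGh0gIiQmKCkqKioqKikoQToyKyQeGBMOCQcICgwPERQYGh0gIiQmKCkpKSkpKCg3MCghGhQOCQUEBAUHCgwPEhYZHB8hIyUnKCkpKSkoJy8nIBkSDAcDAgIDBAYICw4RFRgbHiAjJSYnKCgpKCgnJyAZEgwIBQMCAgMEBggLDhEVGBseICMlJicoKCgoJyciHBYRDAkGBAMDBAUHCQwPEhUZHB4hIyUmJygoKCgnJiQeGBMPDAkHBgYHCAoMDhEUFxodHyIkJScoKCgoKCcmJyEcFxMQDQwLCgsMDQ8SFBcaHB8hIyUmKCgpKSkoJyYsJiEcGRUTERAQEBESFBYYGh0fISMlJygpKSkpKSgnJjEsJyIfHBkXFhYWFhcZGhweICIkJicoKSoqKiopKSgmNzItKSUiIB4dHBwcHR4fISIkJicoKSorKysrKyopKCc="/>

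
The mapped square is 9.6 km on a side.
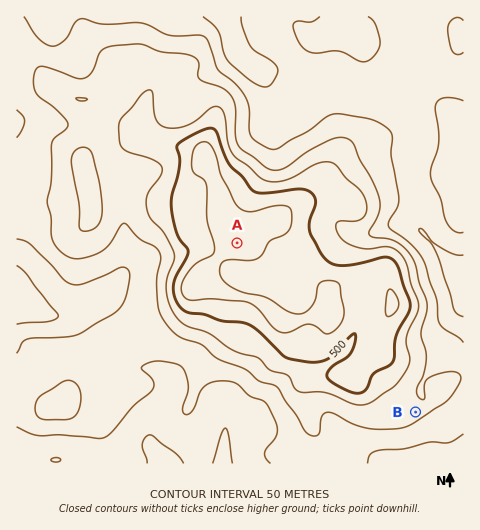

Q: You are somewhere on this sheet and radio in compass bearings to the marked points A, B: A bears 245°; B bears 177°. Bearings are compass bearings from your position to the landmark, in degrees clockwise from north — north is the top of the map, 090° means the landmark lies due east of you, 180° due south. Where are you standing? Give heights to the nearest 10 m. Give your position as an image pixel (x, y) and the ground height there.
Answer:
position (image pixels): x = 403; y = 166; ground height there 340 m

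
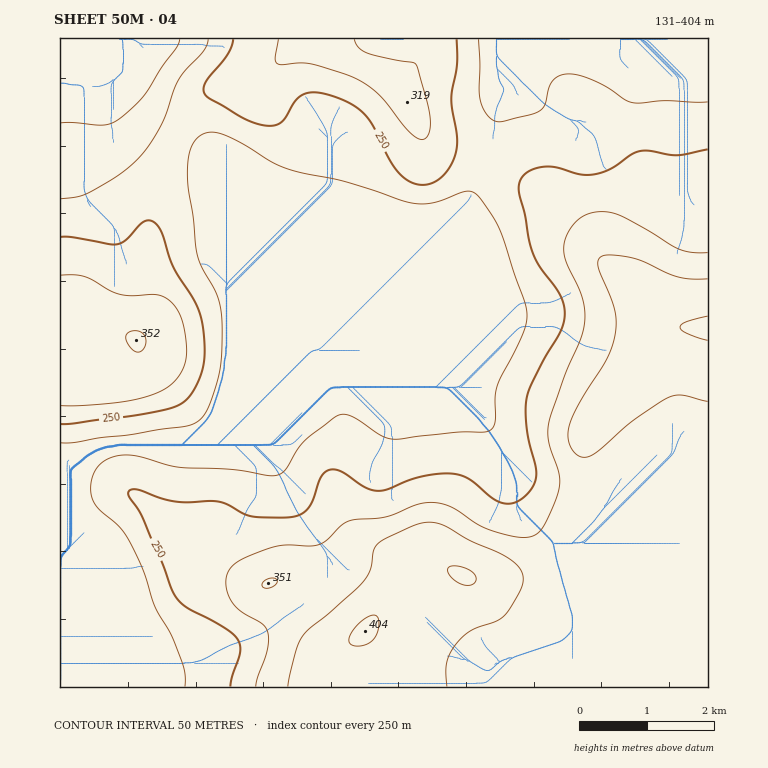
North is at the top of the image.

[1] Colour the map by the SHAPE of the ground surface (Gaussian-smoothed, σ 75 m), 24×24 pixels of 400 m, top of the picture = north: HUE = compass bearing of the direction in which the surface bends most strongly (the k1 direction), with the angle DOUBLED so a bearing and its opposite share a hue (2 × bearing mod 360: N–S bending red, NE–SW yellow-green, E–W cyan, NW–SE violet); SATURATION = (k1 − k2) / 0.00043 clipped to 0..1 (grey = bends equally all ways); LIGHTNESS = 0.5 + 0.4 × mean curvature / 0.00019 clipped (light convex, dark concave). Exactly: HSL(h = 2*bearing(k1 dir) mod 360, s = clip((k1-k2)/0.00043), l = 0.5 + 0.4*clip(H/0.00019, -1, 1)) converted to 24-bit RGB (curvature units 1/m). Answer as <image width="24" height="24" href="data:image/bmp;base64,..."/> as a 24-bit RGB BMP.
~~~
<image width="24" height="24" href="data:image/bmp;base64,Qk32BgAAAAAAADYAAAAoAAAAGAAAABgAAAABABgAAAAAAMAGAAATCwAAEwsAAAAAAAAAAAAAgIB/gIB/f39/OSlhjqROOImAOHCvt5O7tIyX1aqAq3xAaXY/apNQu8VjhnBOMzRNYnphfoB9f4B/f3+AgIB/gH9/gH9/gH9/gIB/gIB/f3yARRlVwrJVWmcvFCYNQ3sccLR+17nf77bhnsOkXKOovnN3p05GRDo4UH83PIdEZIRuf4CAgH9/gH9/gH9/gH9/gIB/f3+AbEV8eRNrzbhUj0B+pDpYE9QAAI4YJohQ2InS99Tfj1iSglNs2Ep3qWSFXsaVT6OlUoKXeHmAgH9/gH9/gH9/gH9/f4B/f3+ANBFSpzyl5+PROnfXs7b35trxW+DgDX9aGVg55GNp73ugc0mCuH+t2+fni6jLVKW7OEOFfnyAgH9/gH9/gH9/f3+Af4B/f3J/JwQveKpWyOiuWdLEAf/029Ht7db1gjPkSC1oQH0z3pqXmpHPwvH11eT2y7/3wlzqZzKDf3+AgH9/gIB/gIB/gIB/gHN4Pw4kNh5QqevA1/Pnp8vMKIx6L4w4sWVPoyCUb3bNlNf5t7bx4N3utuzZSpaklSWFygCKzkdaYIRef4B/gIB/gIB/gIB/eBeE2S/Hf/HXs//ffbzGv4qjc2eeR5Z3UytSjjU2eelmJXtSNGQ55OGG2nQ+QSAcIhMcXyVx96OuusRrW4B+f3+AgIB/gIB/DhVk1On21/T0f8HLT1p5i6N7uoCkgD9xPRlJtc6Hsd+SNEJONnhNwb49z1M0l1RwOjFjHg8k/XwC9d9nNnBgdn97gH9/gH99DDMCEHYAh5gAVy0OWEodYmEaZ1YcbWE5Gltgo96ZxZNuUl92Q25YdYpVrIt6q2eRUw5YSg1L476I/vm5LXA6MGpDcnZeiWtYpbsbJDIBJzMAIjMAJE4ALIRIf4CAf39/TYBrO40jvaJRfllRY2Y9W3Qta3cnYiwlQg5MOm7MzNfp+NPV14TAM2dLNU8/j4JT3tH64M/8yb7tlMjahvKoAFxVbXiAf4B/f4B/XoBvoaVOf1pff39+f4B+f4B8O0FzLjGkXMO8UqSH7M+q+Kza3pjcNE+Zc5KZc3Wymn/K6b7s4Njq4uvgAXSpJ0Jvf4B/f36AkIt1d4CCgH9/gIB/gIB/gIB/XHOBGWaLdHeZVGib3MCMpWtp55Cahj2Sh3ZmcIqCYnmKmMCZ0dXI5+3eNyu8DBFQf4B/fn+AhY50gHyAf3+Af3+AgIB/gIB/f3+AEktSYI5wP1V545J3n35h0GJ8xm6qg4ywkae/g8jmrMbq6tjl6+rdex+6GxJbf4B/f4B/f4B/f4B/gH9/f3+AgIB/gIB/f3+ATF94HVghGCEh2Zogv8xdWomXwcbcm6HeytPibcPDTjdn4c1u3MaVdQOBXjx7gIB/f4B/f4B/f4B/f4B/f4B/gIB/gIB/f3+AWy5vgCsuIxgmnOhHmdB1UciZjOPCcYjJvK9UjjU+XC5J4/pukn0vMwk1f3uAf4B/gIB/f4B/f4B/f4B/f4B/f4B/gIB/f3+ALgZDuYGILjDQ1PfaoN3Upe7VTr+xTFp5qJl6m0N3eVWC9PG3k0F8NyZlf3+AgIB/gIB/f4B/f4B/f4B/f4B/f4B/gH9/e2x/JwdIl9atULzn2vHcm863lbVwYDo+Pjkoj1dlpVKaqXek6OmqoDyTSjp4f3+AgIB/gH9/gH9/gH9/gHNqaD0bSlADRnIvWh1XOoyles1uKrpujtByvX1VjGY4YDk+blFTam5SVYCCtn2c5aR6h0RkXFF8f3+AgHl3elo/bFUnbEMkdhAi6heL9PXWAKJgClB1icHRr9PJgdO7UJabu1t/xHF9alqJeXOLfJKHS4OEaUx964yFxWVGS110dkA/XxgPpcZLgrHPY27JYkXFlGu/9fXWhazbAGCYP7y8pb6UgKlyQD5ZiVx5ya6phWW0g3msh5WFV1d9QEp5zG6H/2NiKQoLWhkTd9xlVueSUG2HZ0FsWiRLy7lS3f/MbKXGFzKONoCUqK9ymU82S0grMYw8n6xqlWuVeoifiINPXWZJMmZobDOT/7DQzHrvna/k5vDbVIZBIRITMBoUM3ldzv3Z6PjTb15FIDdMPVtkej9JuFtfjsO/UL+pUYBldJVqYHtkg31hcIVjNWtaEE1eo6Tg99L5t4XX7bvC4SilVi6bgtXuvvv/meOz73BKrb9mHEBmNDZcQoOIpMu0rLZ9iEtXcWRFe3U9bms6hoyRhYuManeBGFBEDSoJfEgM2G81wG9t5ZzktsPsft/MRIVZeUND6tKvwdilFhRjSEJ5WoRmboo7i1xChGZff317gH9/gH9/"/>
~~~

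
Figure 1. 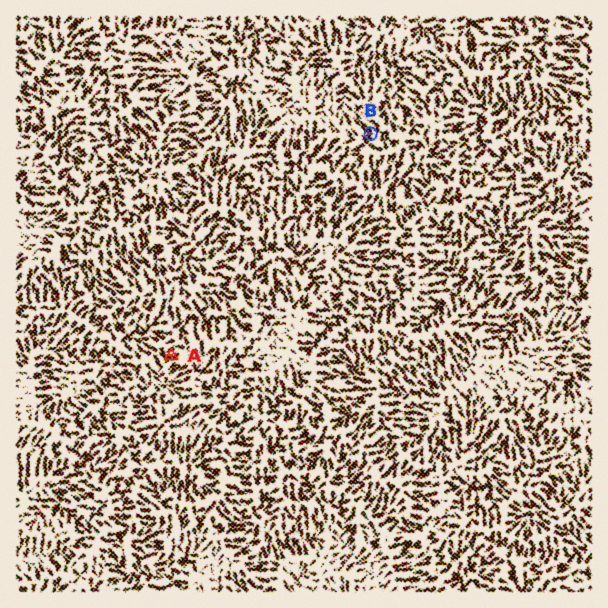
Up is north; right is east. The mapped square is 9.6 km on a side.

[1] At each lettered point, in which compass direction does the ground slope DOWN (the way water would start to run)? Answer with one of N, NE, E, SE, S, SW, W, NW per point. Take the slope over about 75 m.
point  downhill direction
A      SW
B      NW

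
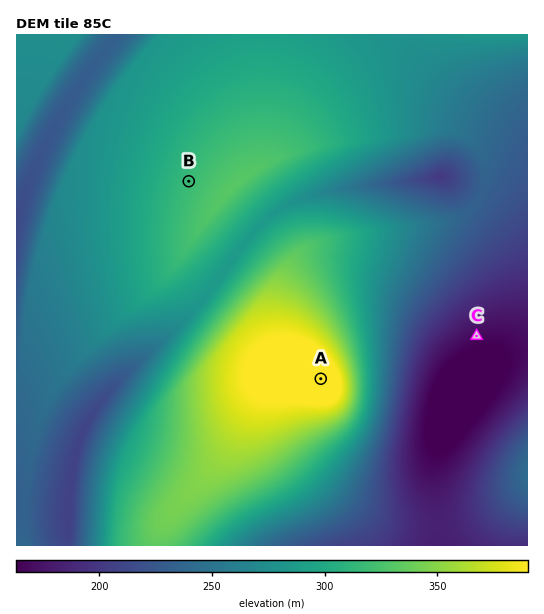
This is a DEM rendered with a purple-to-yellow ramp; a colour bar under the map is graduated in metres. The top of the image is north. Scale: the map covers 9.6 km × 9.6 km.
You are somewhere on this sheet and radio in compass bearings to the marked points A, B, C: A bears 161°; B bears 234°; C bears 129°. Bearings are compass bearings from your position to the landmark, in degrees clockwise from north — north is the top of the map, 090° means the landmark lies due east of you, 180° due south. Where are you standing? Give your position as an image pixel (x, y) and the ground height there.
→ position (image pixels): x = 240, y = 144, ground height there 322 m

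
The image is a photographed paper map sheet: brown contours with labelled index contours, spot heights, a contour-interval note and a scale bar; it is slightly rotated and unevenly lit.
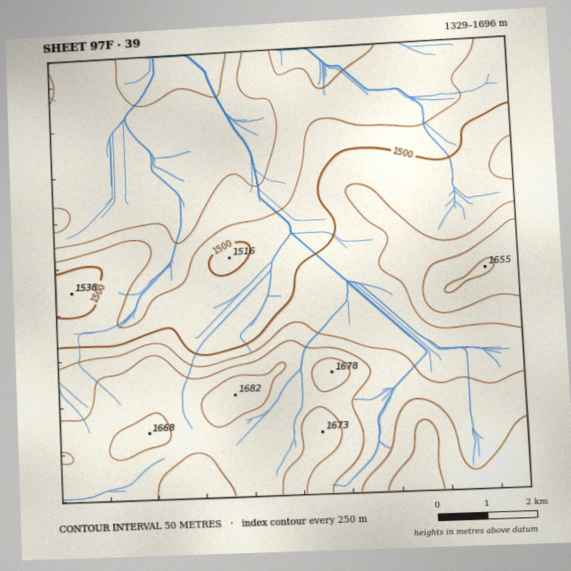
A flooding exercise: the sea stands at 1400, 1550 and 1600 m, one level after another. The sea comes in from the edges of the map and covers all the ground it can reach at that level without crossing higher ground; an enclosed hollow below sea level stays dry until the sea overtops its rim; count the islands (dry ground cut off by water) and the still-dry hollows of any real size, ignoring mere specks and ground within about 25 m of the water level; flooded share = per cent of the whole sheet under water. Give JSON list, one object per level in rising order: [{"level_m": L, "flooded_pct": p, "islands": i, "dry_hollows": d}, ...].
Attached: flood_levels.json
[{"level_m": 1400, "flooded_pct": 19, "islands": 0, "dry_hollows": 0}, {"level_m": 1550, "flooded_pct": 63, "islands": 0, "dry_hollows": 0}, {"level_m": 1600, "flooded_pct": 75, "islands": 0, "dry_hollows": 0}]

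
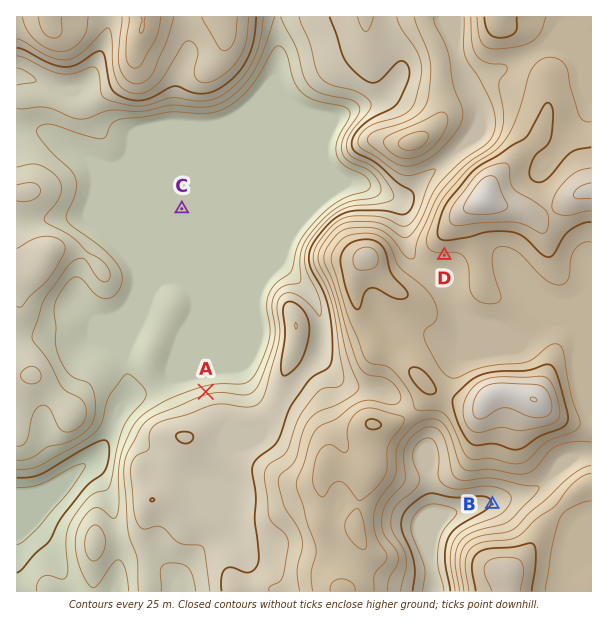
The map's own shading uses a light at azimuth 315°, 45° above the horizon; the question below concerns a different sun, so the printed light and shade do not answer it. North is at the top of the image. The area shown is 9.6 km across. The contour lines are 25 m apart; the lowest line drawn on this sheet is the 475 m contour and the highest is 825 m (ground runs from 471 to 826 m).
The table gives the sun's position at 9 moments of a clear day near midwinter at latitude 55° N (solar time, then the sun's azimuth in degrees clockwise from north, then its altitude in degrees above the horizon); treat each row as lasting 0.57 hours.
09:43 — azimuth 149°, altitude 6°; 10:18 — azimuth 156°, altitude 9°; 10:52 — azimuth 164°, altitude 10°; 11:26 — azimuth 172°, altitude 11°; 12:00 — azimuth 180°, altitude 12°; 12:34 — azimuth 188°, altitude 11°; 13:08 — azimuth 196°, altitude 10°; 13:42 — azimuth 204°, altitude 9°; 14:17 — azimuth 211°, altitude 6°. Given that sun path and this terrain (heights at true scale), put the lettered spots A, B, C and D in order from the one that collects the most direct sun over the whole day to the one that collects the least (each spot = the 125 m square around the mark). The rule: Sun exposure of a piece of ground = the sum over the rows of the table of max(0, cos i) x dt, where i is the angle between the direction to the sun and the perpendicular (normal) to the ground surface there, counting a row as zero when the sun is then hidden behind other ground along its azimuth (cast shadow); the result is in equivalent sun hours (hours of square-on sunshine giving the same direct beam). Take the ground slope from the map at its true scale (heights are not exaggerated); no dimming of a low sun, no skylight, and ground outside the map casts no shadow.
D > C ≈ B > A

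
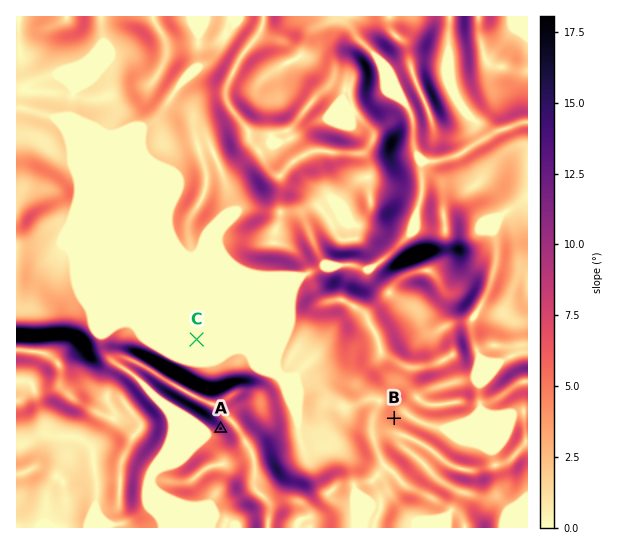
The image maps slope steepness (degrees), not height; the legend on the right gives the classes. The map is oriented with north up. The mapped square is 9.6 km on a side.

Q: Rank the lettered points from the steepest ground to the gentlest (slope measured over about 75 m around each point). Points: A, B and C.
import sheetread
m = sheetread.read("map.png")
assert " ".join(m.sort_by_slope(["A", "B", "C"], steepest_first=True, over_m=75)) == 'A B C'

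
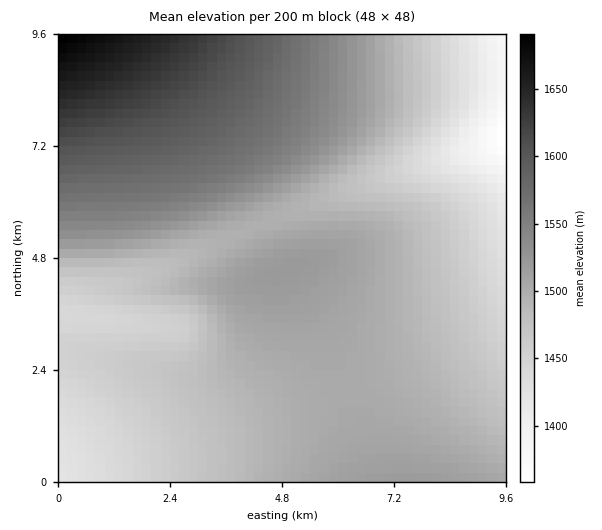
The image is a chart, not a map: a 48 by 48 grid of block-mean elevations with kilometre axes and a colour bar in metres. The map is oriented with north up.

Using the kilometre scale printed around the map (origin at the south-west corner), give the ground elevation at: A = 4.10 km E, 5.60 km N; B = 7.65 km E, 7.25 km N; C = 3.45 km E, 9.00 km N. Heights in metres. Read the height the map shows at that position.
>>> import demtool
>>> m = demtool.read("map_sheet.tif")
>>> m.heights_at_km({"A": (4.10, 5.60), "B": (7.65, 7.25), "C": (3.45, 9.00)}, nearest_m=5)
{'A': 1500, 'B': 1450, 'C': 1610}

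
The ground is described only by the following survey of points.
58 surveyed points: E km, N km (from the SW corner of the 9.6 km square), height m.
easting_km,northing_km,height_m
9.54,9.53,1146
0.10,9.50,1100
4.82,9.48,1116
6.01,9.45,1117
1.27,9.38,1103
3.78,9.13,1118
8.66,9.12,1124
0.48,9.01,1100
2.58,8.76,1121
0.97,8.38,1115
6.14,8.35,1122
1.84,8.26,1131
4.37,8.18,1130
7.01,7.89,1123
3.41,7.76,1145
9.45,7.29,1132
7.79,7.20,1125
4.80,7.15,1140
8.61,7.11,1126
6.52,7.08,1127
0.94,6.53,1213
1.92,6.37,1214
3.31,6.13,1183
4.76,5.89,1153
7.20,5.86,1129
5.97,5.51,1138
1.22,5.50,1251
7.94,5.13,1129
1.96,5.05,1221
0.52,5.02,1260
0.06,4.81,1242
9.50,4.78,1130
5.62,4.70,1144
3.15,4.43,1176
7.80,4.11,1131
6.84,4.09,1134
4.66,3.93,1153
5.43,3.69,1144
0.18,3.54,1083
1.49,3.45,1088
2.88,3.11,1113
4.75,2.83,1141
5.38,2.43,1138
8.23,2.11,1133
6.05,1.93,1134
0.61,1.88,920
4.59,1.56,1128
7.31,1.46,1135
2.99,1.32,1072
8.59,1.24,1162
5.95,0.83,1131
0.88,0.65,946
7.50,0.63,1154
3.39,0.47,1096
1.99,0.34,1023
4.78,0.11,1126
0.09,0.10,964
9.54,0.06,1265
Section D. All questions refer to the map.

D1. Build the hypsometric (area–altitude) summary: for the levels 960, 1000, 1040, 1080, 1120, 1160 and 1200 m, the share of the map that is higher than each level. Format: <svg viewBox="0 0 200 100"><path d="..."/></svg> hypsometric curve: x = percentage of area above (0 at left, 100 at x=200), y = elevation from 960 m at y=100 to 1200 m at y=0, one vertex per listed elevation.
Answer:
<svg viewBox="0 0 200 100"><path d="M194 100l-5-17-5-16-5-17-25-17-118-16-21-17"/></svg>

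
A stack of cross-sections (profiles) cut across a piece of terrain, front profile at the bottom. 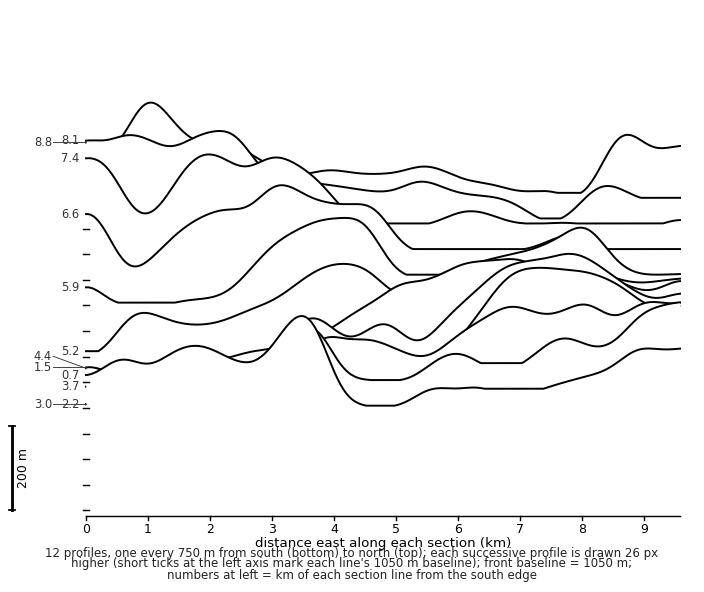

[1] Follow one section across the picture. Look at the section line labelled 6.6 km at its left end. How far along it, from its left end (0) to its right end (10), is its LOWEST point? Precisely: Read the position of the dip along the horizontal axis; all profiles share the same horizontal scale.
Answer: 1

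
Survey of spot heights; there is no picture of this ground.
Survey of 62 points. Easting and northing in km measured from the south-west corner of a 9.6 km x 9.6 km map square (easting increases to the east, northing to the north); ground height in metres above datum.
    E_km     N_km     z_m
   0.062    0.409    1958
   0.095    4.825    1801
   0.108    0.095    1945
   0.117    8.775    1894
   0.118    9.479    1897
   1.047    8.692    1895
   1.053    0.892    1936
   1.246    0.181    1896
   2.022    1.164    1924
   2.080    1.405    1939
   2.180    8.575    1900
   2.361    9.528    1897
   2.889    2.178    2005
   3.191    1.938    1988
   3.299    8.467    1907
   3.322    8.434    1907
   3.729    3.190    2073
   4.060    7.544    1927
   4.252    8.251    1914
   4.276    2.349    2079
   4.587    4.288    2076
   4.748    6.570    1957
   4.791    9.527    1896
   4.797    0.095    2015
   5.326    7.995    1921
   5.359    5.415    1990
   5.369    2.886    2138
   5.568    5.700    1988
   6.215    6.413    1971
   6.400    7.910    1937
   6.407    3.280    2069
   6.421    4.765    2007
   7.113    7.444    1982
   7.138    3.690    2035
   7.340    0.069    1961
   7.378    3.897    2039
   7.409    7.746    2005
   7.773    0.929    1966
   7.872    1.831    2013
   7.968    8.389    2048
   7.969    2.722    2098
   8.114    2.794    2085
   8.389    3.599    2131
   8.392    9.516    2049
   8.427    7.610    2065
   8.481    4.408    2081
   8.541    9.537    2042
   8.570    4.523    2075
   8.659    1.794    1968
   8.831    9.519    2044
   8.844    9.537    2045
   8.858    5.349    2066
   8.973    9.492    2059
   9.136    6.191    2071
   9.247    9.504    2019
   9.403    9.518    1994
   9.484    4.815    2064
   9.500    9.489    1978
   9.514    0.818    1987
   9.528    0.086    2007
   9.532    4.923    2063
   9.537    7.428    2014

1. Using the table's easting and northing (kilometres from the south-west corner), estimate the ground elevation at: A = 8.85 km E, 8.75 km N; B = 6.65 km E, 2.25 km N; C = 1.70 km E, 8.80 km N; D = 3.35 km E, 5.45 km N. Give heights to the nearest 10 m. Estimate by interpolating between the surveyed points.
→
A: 2060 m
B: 2090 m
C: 1900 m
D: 1920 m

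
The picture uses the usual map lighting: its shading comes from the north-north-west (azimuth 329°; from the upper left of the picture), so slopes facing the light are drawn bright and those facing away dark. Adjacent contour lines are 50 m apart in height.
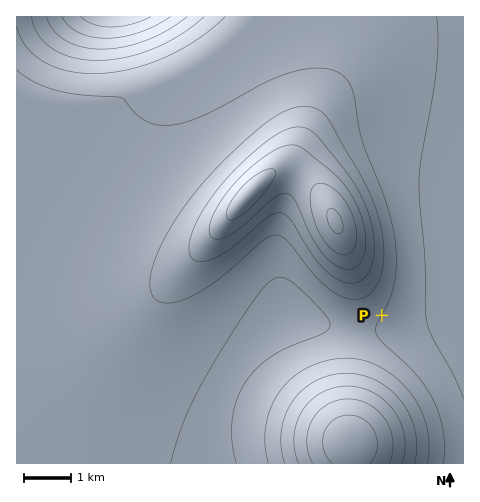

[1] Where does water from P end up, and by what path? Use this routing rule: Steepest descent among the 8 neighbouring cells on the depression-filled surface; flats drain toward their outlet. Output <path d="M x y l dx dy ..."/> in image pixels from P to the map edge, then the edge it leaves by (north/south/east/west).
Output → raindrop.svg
<path d="M382 315l2 3 79 0"/>
exit: east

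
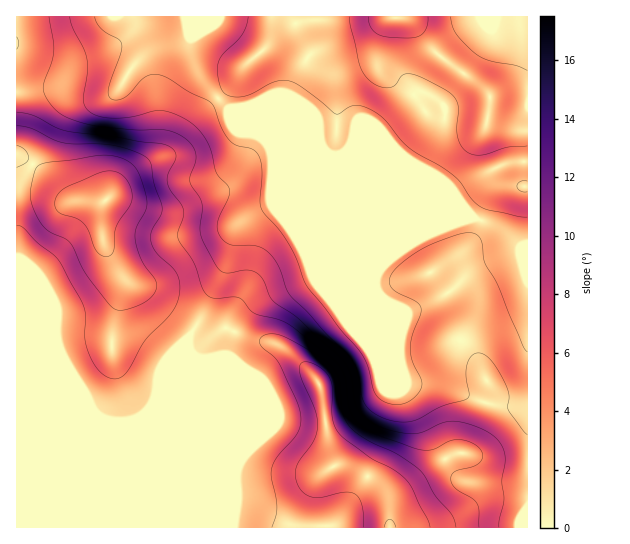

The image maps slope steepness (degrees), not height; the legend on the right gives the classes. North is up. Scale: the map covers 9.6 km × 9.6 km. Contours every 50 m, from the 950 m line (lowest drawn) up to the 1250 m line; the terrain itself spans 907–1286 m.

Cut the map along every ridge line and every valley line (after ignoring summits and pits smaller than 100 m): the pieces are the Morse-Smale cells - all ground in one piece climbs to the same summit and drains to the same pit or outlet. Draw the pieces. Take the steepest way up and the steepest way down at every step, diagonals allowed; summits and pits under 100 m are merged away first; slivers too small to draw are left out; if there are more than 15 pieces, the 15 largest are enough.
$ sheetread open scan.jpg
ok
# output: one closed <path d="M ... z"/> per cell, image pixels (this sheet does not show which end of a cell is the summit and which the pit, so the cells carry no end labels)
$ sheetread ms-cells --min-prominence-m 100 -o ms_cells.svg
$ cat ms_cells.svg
<path d="M199 16l-183 1 0 510 177 0 0-166-5-22 9-14 28-58 12-40 9-8 23-12 6 0 31 13 155 1-16 4-30 15-22 16-12 11-5 10 0 12 4 8 0 36 23 56 17 22 32 59 10 10 9 3 39 0 15-6 3-3 0-228-9-1-22-18-24-10-7-6-119-48-17-8-7-7-94-39-25-27-8-13-5-16 0-15z"/><path d="M275 207l-6 0-16 8-16 12-12 40-28 58-9 14 5 22 0 166 334 1 1-53-18 8-39 0-9-3-13-14-29-55-17-22-23-56 0-36-4-8 0-12 5-10 12-11 22-16 30-15 16-4-155-1z"/><path d="M527 16l-326 0-10 22 0 15 5 16 8 13 25 27 94 39 7 7 17 8 119 48 7 6 24 10 22 18 8 0z"/>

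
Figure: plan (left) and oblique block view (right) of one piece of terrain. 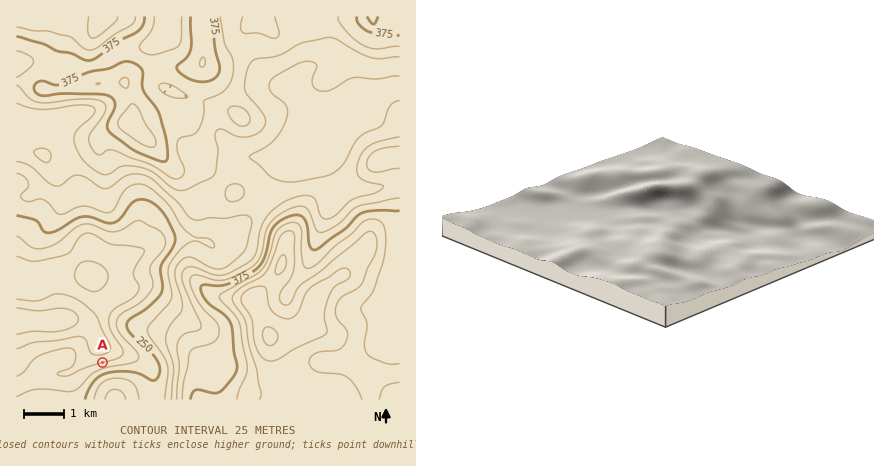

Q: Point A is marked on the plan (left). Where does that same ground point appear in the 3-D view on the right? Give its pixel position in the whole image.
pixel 813 217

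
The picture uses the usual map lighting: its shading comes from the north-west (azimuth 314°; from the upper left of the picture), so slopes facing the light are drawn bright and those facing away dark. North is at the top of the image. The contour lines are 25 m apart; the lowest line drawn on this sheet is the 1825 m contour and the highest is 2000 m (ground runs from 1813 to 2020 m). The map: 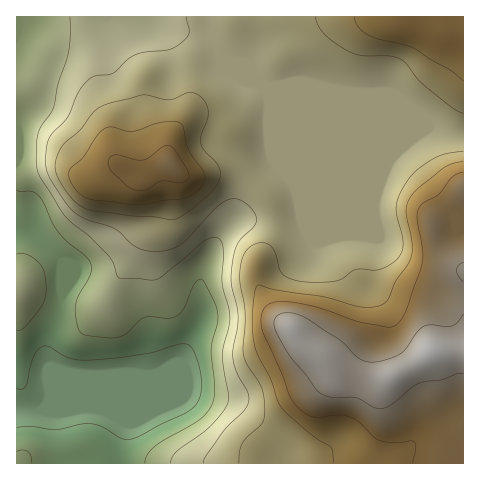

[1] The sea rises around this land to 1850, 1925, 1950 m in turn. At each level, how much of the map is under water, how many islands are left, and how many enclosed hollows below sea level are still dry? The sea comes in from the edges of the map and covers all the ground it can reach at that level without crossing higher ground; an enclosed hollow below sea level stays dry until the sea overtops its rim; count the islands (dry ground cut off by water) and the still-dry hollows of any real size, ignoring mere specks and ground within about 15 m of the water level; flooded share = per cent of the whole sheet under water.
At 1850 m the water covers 16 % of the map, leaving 0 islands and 0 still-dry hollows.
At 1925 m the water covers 64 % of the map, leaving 1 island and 0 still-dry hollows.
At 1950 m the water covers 75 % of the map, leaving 1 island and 0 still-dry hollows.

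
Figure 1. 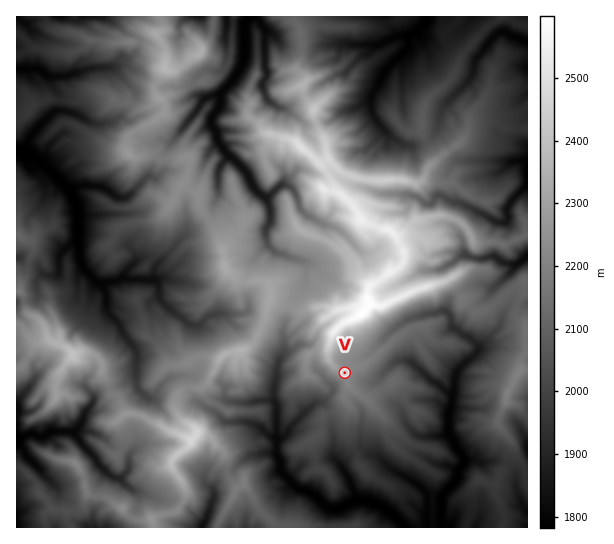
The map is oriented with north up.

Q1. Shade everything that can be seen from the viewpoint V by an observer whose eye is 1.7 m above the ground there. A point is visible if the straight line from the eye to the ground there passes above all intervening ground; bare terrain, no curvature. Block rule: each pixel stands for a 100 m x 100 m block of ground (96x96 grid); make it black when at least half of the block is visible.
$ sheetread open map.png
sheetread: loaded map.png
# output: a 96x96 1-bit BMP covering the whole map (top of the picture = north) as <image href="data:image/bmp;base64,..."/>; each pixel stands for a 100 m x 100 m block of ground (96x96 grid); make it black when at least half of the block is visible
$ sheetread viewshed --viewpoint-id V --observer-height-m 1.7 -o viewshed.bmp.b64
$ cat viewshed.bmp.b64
<image width="96" height="96" href="data:image/bmp;base64,Qk2+BAAAAAAAAD4AAAAoAAAAYAAAAGAAAAABAAEAAAAAAIAEAAATCwAAEwsAAAIAAAAAAAAA////AAAAAAAAAAAAAAB///4H+fAAAAAAAAH/n/ADuPAAAAAAAAAMAcAy3PAAAAAAAAAAAIBiXOAAAAAAAAAAAAAAXOAAAAAAAAAAAAAQOOAAAAAAAAAAAAGwGEAAAAAAAAAAAAPgHEEAAAAAAAAAAA+ADuEAAAAAAAAAAB4AB+EAAAAAAAAAAHgHB+EAAAAAAAAAAPAIB/IAAAAAAAAAAAAAA/4AAAAAAAAAAAAAA7wAAAAAAAAAAAADA9wAAAAAAAAAAAIfB9gAAAAAAAAAAAAAB/gAAAAAAAAAAAAAB/AAAAAAAAAAAAAAH+AAAAAAAAAAAAAQH+AAAAAAAAAAAAAgH+AAAAAAAAAAAAhwH+AAAAAAAAAAADB4D/AAAAAAAAAAAiDAD3AAAAAAAAAAAPAAD/AAAAAAAAAAAfwAD/AAAAAAAAAAA/5AD/gAAAAAAAAAAD8AD/wAAAAAAAAAAMcAD/wAAAAAAAAAD4ECD/4AAAAAAAAAE8AMB/4AAAAAAAAAF+AMAf4AAAAAAAAAP/AYAP4AAAAAAAAAP/gQwP8AAAAAAAAAH/AXwH8AAAAAAAAAH/M8AH8AAAAAAAAAH/P8AD8AAAAAAAAAD/h4B78AAAAAAAAAA/cED98AAAAAAAAAAP/AH48AAAAAAAAAAB/wPwwAAAAAAAAAAB/+OAQAAAAAAAAAAAP/cAYAAAAAAAAAAAB+YBMAAAAAAAAAAAAe4B8AAAAAAAAAAAAB4AcAAAAAAAAAAAAAYAMAAAAAAAAAAAAAAAAAAAAAAAAAAAAAAIAAAAAAAAAAAAAAAAAAAAAAAAAAAAAAAAAAAAAAAAAAAAAAAAAAAAAAAAAAAAAAAAAAAAAAAAAAAAAAAAAAAAAAAAAAAAAAAAAAAAAAAAAAAAAAAAAAAAAAAAAAAAAAAAAAAAAAAAAAAAAAAAAAAAAAAAAAAAAAAAAAAAAAAAAAAAAAAAAAAAAAAAAAAAAAAAAAAAAAAAAAAAAAAAAAAAAAAAAAAAAAAAAAAAAAAAAAAAAAAAAAAAAAAAAAAAAAAAAAAAAAAAAAAAAAAAAAAAAAAAAAAAAAAAAAAAAAAAAAAAAAAAAAAAAAAAAAAAAAAAAAAAAAAAAAAAAAAAAAAAAAAAAAAAAAAAAAAAAAAAAAAAAAAAAAAAAAAAAAAAAAAAAAAAAAAAAAAAAAAAAAAAAAAAAAAAAAAAAAAAAAAAAAAAAAAAAAAAAAAAAAAAAAAAAAAAAAAAAAAAAAAAAAAAAAAAAAAAAAAAAAAAAAAAAAAAAAAAAAAAAAAAAAAAAAAAAAAAAAAAAAAAAAAAAAAAAAAAAAAAAAAAAAAAAAAAAAAAAAAAAAAAAAAAAAAAAAAAAAAAAAAAAAAAAAAAAAAAAAAAAAAAAAAAAAAAAAAAAAAAAAAAAAAAAAAAAAAAAAAAAAAAAAAAAAAAAAAAAAAAAAAAAAAAAAAAAAAAAAAAAAAAAAAAAAAAAAAAAAAAAAAAAAAAAAAAAAAAAAAAAAAAAAAAAAAAAAAAAAAAAAAAAAAAAAAAA="/>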